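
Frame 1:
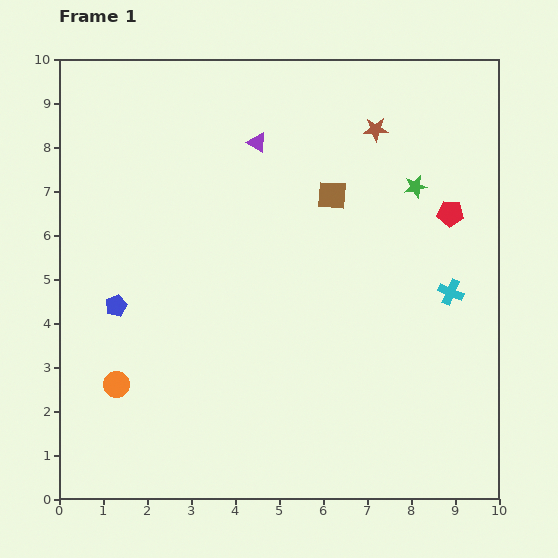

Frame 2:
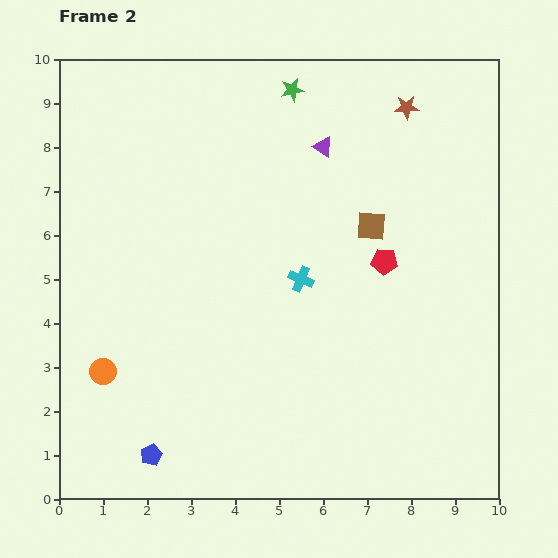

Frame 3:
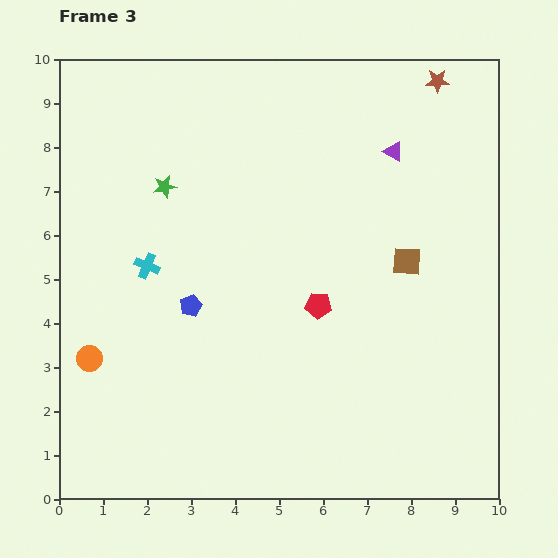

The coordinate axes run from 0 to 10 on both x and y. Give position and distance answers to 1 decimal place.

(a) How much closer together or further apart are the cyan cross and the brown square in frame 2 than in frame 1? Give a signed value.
-1.5

Distance in frame 1: 3.5. Distance in frame 2: 2.0.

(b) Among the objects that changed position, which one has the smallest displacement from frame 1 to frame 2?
the orange circle

(moved 0.4)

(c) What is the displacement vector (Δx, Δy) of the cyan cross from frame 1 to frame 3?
(-6.9, 0.6)

The cyan cross was at (8.9, 4.7) in frame 1 and (2.0, 5.3) in frame 3.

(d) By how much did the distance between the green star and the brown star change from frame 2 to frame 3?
+4.0

Distance in frame 2: 2.6. Distance in frame 3: 6.6.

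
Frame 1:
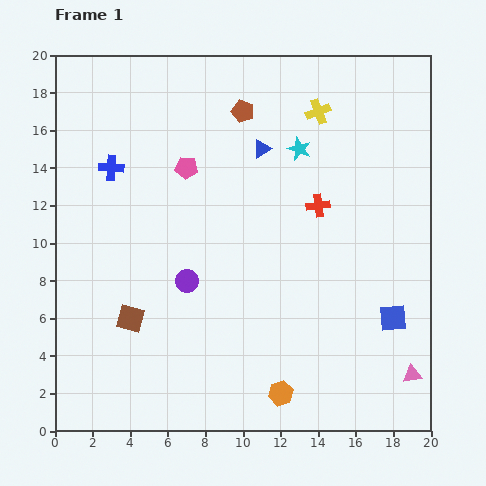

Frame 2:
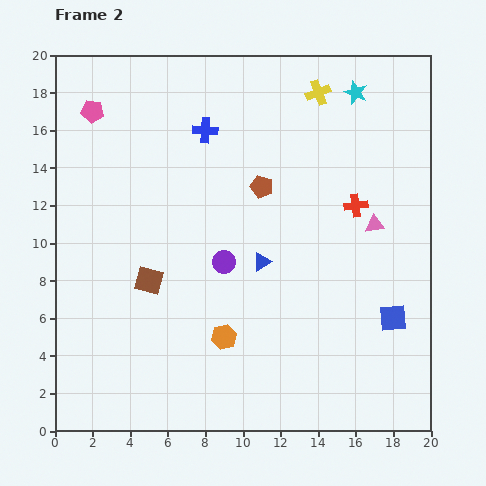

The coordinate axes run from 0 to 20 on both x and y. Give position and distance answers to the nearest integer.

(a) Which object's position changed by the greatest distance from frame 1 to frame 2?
the pink triangle

(moved 8; next 6)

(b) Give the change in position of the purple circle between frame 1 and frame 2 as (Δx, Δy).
(2, 1)

The purple circle was at (7, 8) in frame 1 and (9, 9) in frame 2.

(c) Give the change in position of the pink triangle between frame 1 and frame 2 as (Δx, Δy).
(-2, 8)

The pink triangle was at (19, 3) in frame 1 and (17, 11) in frame 2.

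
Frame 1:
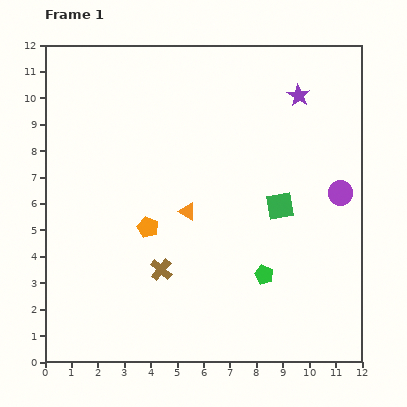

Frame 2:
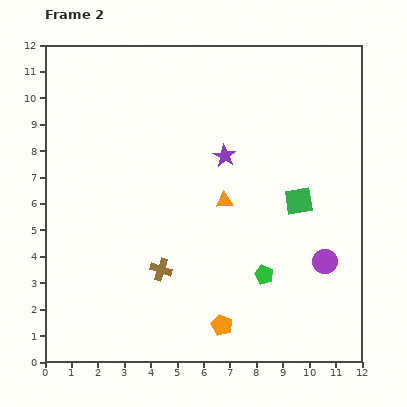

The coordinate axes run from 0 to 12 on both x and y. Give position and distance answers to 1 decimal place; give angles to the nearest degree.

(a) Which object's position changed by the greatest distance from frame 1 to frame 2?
the orange pentagon

(moved 4.6; next 3.6)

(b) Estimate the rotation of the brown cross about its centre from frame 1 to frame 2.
21° counter-clockwise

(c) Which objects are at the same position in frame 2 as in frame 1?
the green pentagon, the brown cross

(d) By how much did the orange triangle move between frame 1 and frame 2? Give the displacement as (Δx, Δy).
(1.4, 0.4)

The orange triangle was at (5.4, 5.7) in frame 1 and (6.8, 6.1) in frame 2.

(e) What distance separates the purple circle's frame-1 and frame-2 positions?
2.7

The purple circle moved from (11.2, 6.4) to (10.6, 3.8), a distance of √(0.6² + 2.6²) ≈ 2.7.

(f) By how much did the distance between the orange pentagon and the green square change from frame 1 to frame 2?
+0.4

Distance in frame 1: 5.1. Distance in frame 2: 5.5.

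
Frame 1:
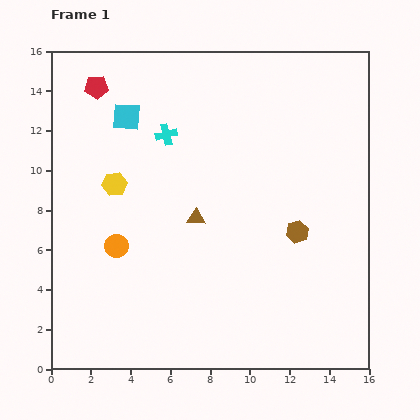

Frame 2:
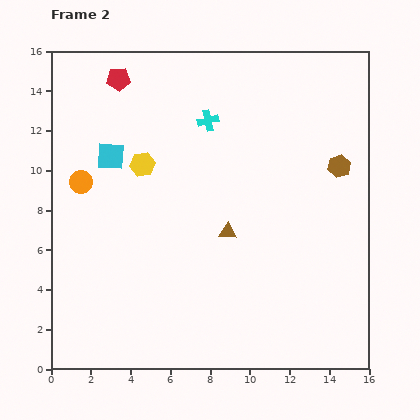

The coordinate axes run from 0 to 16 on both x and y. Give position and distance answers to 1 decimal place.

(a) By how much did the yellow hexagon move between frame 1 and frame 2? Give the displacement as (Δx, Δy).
(1.4, 1.0)

The yellow hexagon was at (3.2, 9.3) in frame 1 and (4.6, 10.3) in frame 2.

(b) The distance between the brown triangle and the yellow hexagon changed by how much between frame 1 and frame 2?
+1.1

Distance in frame 1: 4.4. Distance in frame 2: 5.5.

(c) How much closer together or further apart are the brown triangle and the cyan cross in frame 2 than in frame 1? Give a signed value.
+1.2

Distance in frame 1: 4.5. Distance in frame 2: 5.7.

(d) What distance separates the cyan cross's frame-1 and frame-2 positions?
2.2

The cyan cross moved from (5.8, 11.8) to (7.9, 12.5), a distance of √(2.1² + 0.7²) ≈ 2.2.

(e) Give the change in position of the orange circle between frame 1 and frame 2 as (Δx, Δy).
(-1.8, 3.2)

The orange circle was at (3.3, 6.2) in frame 1 and (1.5, 9.4) in frame 2.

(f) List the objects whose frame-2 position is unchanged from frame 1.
none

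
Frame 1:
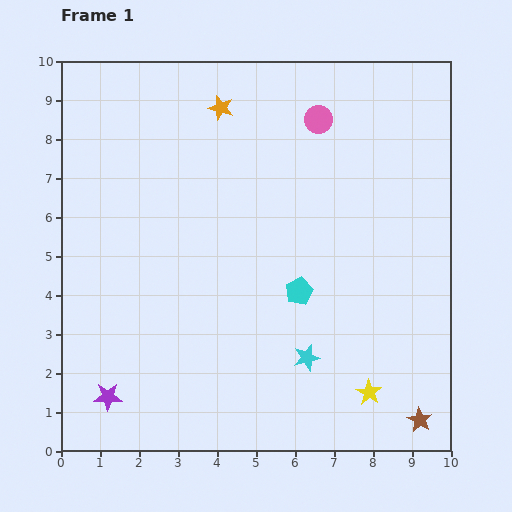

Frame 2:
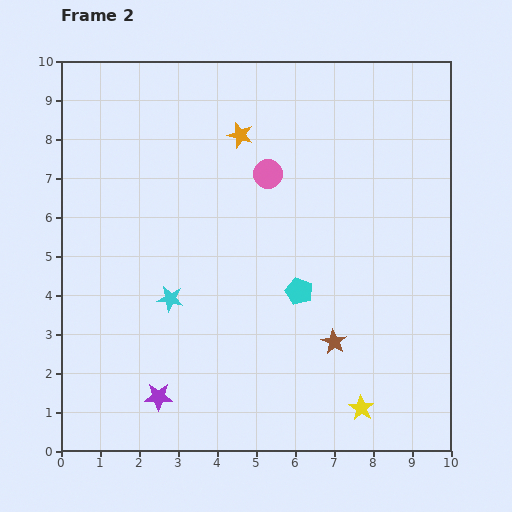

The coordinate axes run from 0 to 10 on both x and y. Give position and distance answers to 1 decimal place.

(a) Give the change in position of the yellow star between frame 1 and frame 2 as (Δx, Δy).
(-0.2, -0.4)

The yellow star was at (7.9, 1.5) in frame 1 and (7.7, 1.1) in frame 2.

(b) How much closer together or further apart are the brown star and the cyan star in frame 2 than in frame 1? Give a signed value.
+1.0

Distance in frame 1: 3.3. Distance in frame 2: 4.3.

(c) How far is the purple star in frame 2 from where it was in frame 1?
1.3

The purple star moved from (1.2, 1.4) to (2.5, 1.4), a distance of √(1.3² + 0.0²) ≈ 1.3.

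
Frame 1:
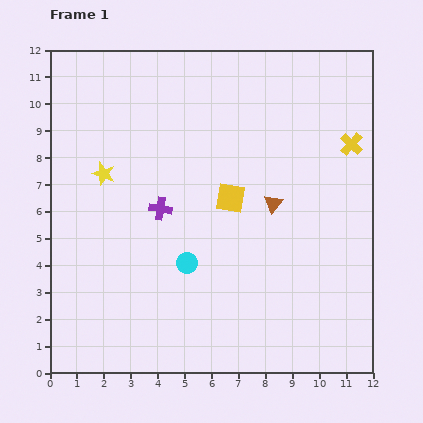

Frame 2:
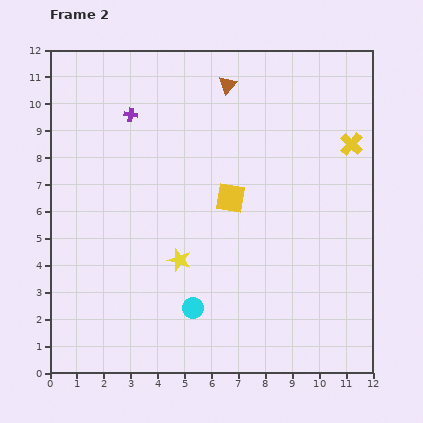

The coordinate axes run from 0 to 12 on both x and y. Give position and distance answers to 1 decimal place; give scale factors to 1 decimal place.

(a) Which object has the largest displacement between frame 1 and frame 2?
the brown triangle

(moved 4.7; next 4.3)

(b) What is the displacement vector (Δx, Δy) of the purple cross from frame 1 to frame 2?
(-1.1, 3.5)

The purple cross was at (4.1, 6.1) in frame 1 and (3.0, 9.6) in frame 2.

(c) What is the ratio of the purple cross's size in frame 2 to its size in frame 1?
0.6×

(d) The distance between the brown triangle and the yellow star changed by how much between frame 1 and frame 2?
+0.3

Distance in frame 1: 6.4. Distance in frame 2: 6.7.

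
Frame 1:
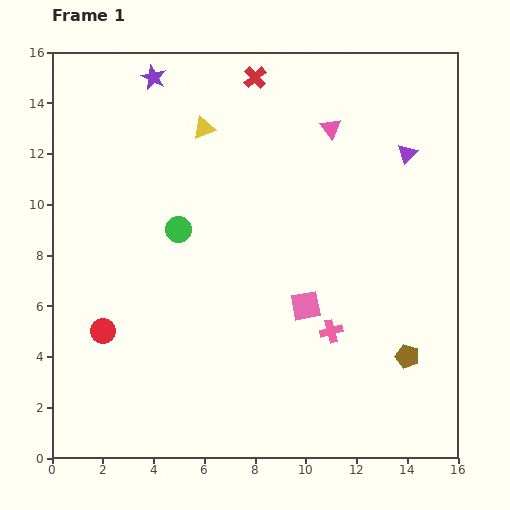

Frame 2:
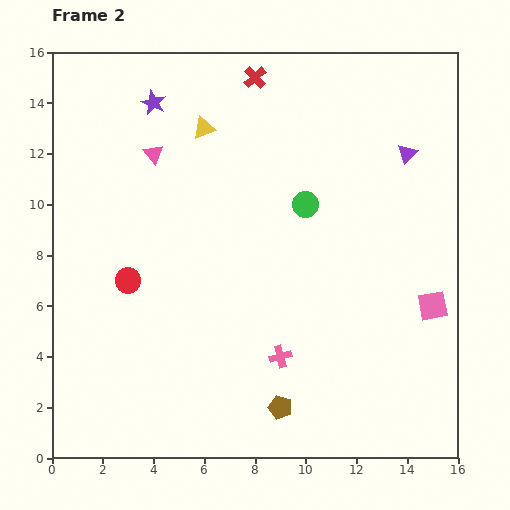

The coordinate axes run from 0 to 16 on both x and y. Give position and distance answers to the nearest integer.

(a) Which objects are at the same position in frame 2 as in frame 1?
the red cross, the yellow triangle, the purple triangle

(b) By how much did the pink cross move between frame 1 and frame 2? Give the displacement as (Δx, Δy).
(-2, -1)

The pink cross was at (11, 5) in frame 1 and (9, 4) in frame 2.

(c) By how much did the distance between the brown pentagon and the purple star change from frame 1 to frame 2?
-2

Distance in frame 1: 15. Distance in frame 2: 13.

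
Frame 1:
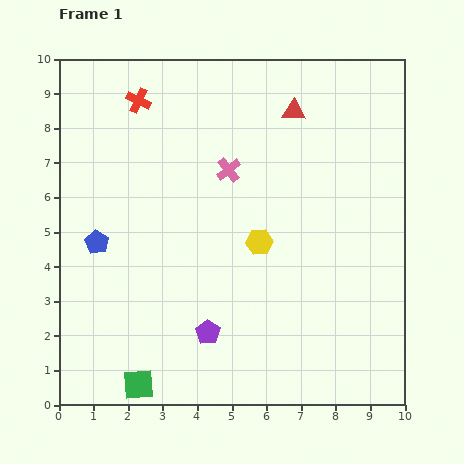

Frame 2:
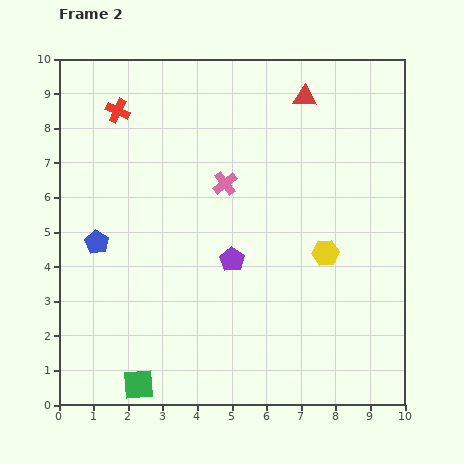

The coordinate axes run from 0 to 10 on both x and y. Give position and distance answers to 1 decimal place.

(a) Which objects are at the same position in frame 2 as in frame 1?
the green square, the blue pentagon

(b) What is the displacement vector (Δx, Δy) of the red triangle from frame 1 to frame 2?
(0.3, 0.4)

The red triangle was at (6.8, 8.5) in frame 1 and (7.1, 8.9) in frame 2.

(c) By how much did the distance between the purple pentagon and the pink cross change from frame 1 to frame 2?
-2.5

Distance in frame 1: 4.7. Distance in frame 2: 2.2.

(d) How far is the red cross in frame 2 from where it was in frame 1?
0.7

The red cross moved from (2.3, 8.8) to (1.7, 8.5), a distance of √(0.6² + 0.3²) ≈ 0.7.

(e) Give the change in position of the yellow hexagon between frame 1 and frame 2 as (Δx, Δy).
(1.9, -0.3)

The yellow hexagon was at (5.8, 4.7) in frame 1 and (7.7, 4.4) in frame 2.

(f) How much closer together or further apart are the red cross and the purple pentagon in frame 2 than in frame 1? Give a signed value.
-1.6

Distance in frame 1: 7.0. Distance in frame 2: 5.4.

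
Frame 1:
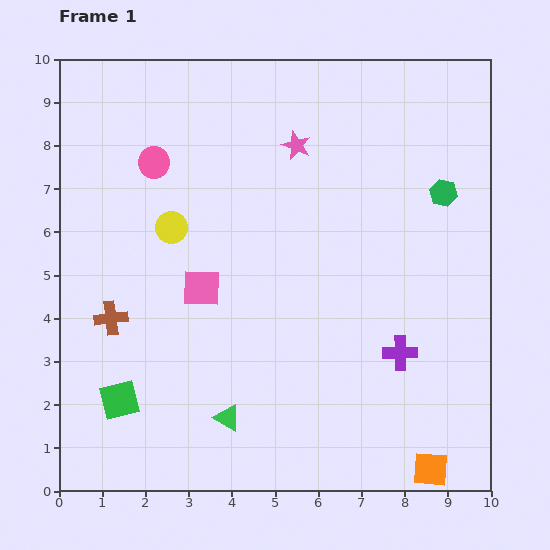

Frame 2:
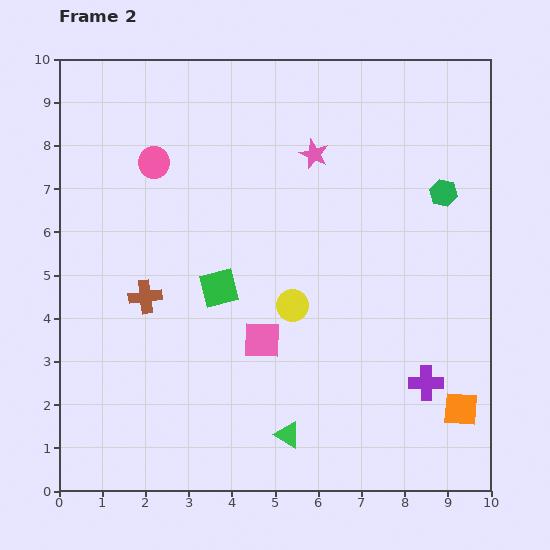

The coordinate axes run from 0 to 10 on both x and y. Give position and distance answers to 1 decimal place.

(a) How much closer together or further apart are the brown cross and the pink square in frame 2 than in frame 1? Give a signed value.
+0.7

Distance in frame 1: 2.2. Distance in frame 2: 2.9.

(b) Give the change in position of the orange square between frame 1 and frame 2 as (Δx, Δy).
(0.7, 1.4)

The orange square was at (8.6, 0.5) in frame 1 and (9.3, 1.9) in frame 2.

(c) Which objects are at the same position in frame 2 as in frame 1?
the pink circle, the green hexagon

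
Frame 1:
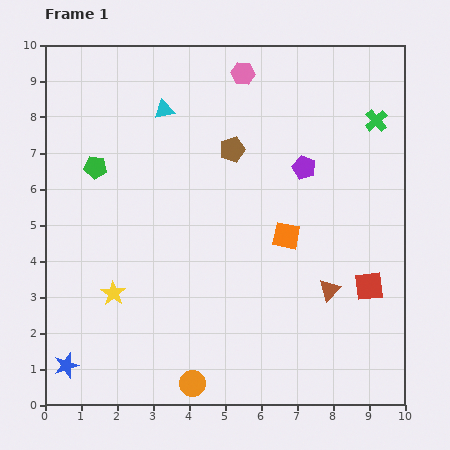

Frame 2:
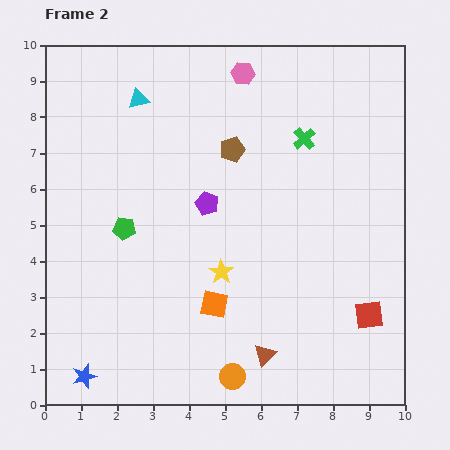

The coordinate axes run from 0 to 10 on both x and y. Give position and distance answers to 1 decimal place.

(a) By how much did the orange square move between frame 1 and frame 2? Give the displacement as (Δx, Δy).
(-2.0, -1.9)

The orange square was at (6.7, 4.7) in frame 1 and (4.7, 2.8) in frame 2.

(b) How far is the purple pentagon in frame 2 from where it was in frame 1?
2.9

The purple pentagon moved from (7.2, 6.6) to (4.5, 5.6), a distance of √(2.7² + 1.0²) ≈ 2.9.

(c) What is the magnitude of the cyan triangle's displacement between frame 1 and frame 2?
0.8

The cyan triangle moved from (3.3, 8.2) to (2.6, 8.5), a distance of √(0.7² + 0.3²) ≈ 0.8.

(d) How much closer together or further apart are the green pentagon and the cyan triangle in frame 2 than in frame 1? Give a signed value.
+1.1

Distance in frame 1: 2.5. Distance in frame 2: 3.6.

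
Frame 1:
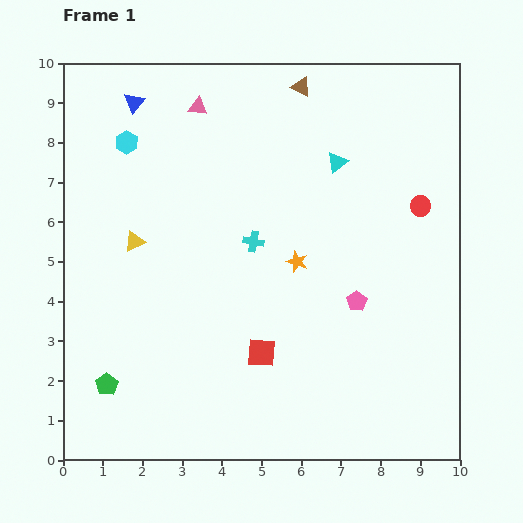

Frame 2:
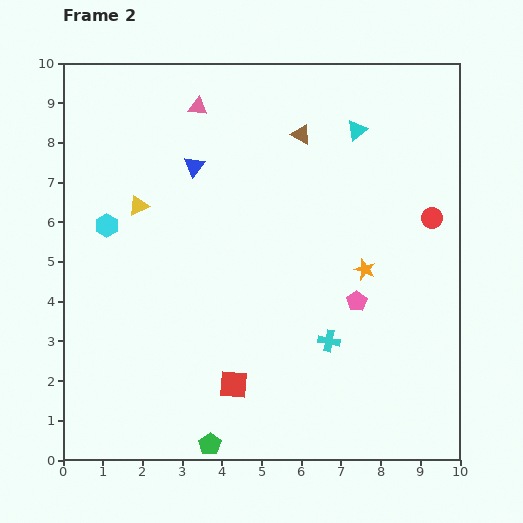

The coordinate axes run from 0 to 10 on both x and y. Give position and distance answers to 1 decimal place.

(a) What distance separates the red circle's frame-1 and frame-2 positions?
0.4

The red circle moved from (9.0, 6.4) to (9.3, 6.1), a distance of √(0.3² + 0.3²) ≈ 0.4.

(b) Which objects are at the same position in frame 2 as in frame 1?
the pink triangle, the pink pentagon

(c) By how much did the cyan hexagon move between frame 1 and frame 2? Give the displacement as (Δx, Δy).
(-0.5, -2.1)

The cyan hexagon was at (1.6, 8.0) in frame 1 and (1.1, 5.9) in frame 2.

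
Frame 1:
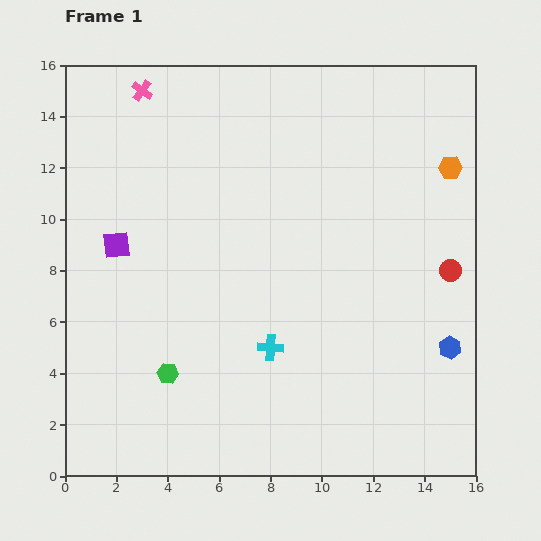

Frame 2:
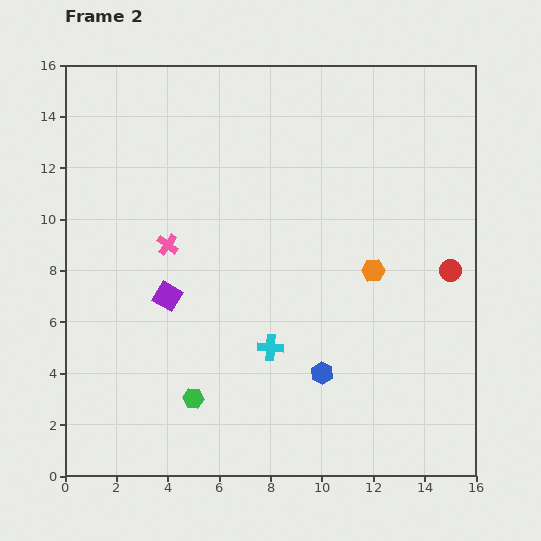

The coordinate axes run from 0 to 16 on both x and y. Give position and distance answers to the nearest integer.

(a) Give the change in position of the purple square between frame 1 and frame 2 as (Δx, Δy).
(2, -2)

The purple square was at (2, 9) in frame 1 and (4, 7) in frame 2.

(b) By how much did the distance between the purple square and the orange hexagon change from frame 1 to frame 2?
-5

Distance in frame 1: 13. Distance in frame 2: 8.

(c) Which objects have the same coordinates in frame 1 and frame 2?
the red circle, the cyan cross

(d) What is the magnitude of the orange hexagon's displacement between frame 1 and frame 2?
5

The orange hexagon moved from (15, 12) to (12, 8), a distance of √(3² + 4²) ≈ 5.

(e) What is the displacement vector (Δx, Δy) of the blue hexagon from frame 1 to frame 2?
(-5, -1)

The blue hexagon was at (15, 5) in frame 1 and (10, 4) in frame 2.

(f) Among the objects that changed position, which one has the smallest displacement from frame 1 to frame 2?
the green hexagon

(moved 1)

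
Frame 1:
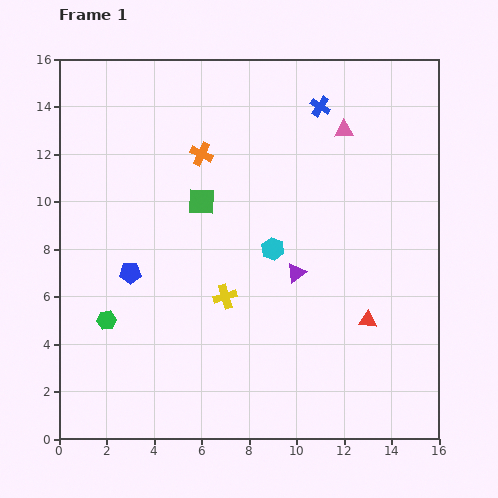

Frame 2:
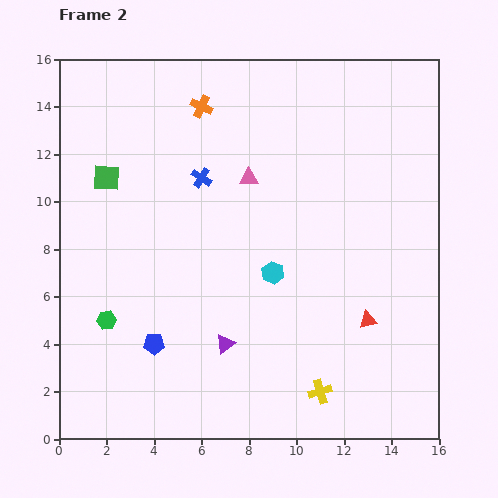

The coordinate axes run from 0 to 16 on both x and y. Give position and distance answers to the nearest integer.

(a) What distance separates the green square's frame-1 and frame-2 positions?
4

The green square moved from (6, 10) to (2, 11), a distance of √(4² + 1²) ≈ 4.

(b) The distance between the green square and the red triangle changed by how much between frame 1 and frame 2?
+4

Distance in frame 1: 9. Distance in frame 2: 13.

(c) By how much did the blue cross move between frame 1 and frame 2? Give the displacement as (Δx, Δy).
(-5, -3)

The blue cross was at (11, 14) in frame 1 and (6, 11) in frame 2.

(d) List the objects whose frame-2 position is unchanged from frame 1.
the red triangle, the green hexagon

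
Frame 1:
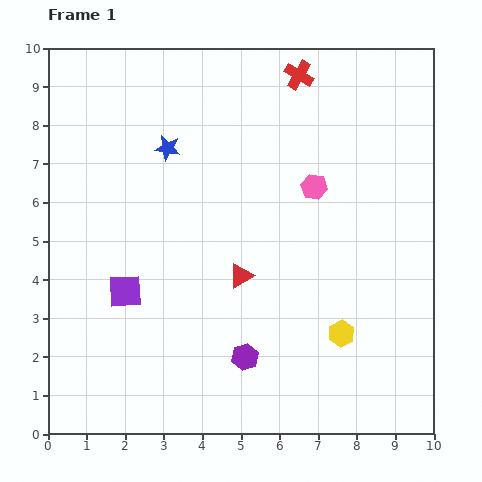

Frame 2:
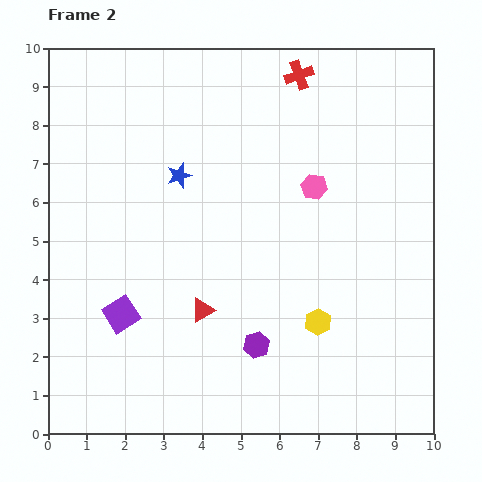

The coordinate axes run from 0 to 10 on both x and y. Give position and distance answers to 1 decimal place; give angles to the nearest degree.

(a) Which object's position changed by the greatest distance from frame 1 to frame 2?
the red triangle

(moved 1.3; next 0.8)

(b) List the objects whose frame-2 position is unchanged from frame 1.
the pink hexagon, the red cross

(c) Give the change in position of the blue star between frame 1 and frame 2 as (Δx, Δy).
(0.3, -0.7)

The blue star was at (3.1, 7.4) in frame 1 and (3.4, 6.7) in frame 2.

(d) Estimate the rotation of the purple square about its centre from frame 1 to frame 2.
30° counter-clockwise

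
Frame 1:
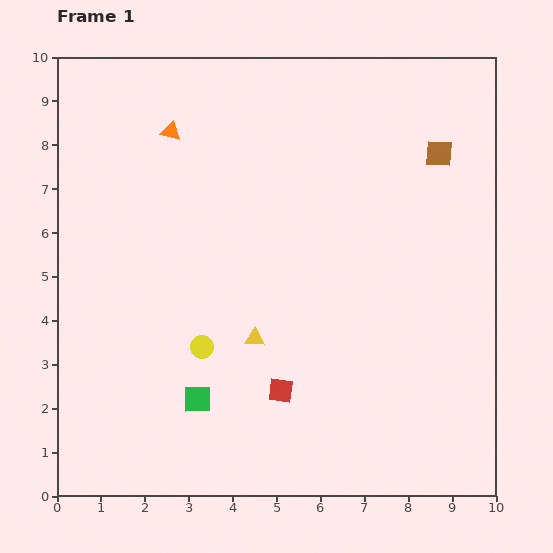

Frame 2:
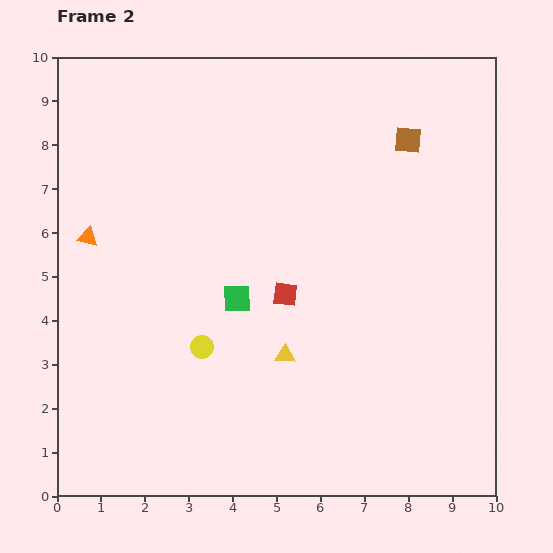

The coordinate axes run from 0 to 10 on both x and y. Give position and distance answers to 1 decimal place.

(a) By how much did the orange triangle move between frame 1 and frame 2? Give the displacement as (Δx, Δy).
(-1.9, -2.4)

The orange triangle was at (2.6, 8.3) in frame 1 and (0.7, 5.9) in frame 2.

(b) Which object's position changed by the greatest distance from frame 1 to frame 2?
the orange triangle

(moved 3.1; next 2.5)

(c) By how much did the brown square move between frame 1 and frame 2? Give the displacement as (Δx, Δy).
(-0.7, 0.3)

The brown square was at (8.7, 7.8) in frame 1 and (8.0, 8.1) in frame 2.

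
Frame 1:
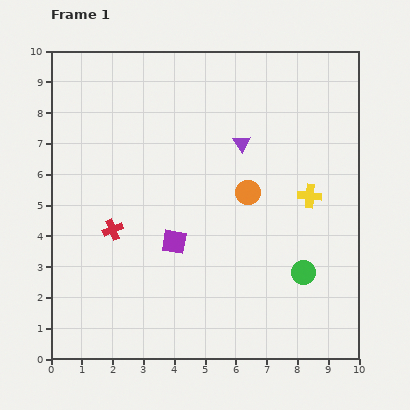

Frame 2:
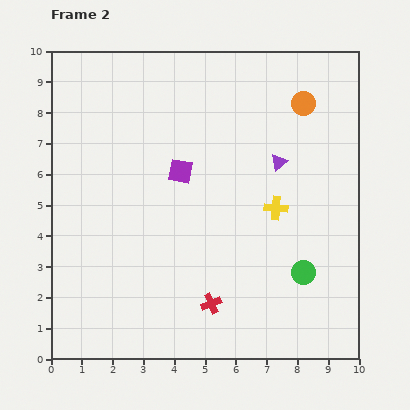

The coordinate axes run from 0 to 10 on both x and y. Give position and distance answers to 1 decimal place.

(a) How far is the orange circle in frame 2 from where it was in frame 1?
3.4

The orange circle moved from (6.4, 5.4) to (8.2, 8.3), a distance of √(1.8² + 2.9²) ≈ 3.4.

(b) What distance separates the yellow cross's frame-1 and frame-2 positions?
1.2

The yellow cross moved from (8.4, 5.3) to (7.3, 4.9), a distance of √(1.1² + 0.4²) ≈ 1.2.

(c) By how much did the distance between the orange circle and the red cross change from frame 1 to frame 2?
+2.6

Distance in frame 1: 4.6. Distance in frame 2: 7.2.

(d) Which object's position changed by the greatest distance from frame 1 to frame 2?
the red cross

(moved 4.0; next 3.4)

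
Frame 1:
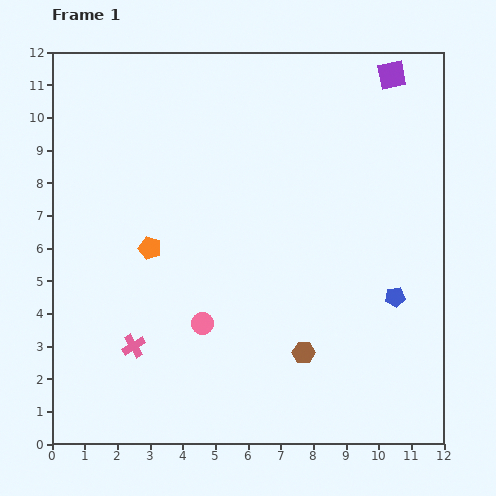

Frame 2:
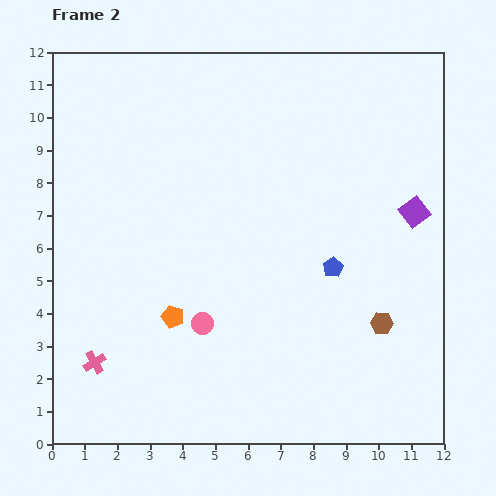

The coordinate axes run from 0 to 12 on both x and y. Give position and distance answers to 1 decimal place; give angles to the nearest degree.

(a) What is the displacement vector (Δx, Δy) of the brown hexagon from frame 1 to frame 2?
(2.4, 0.9)

The brown hexagon was at (7.7, 2.8) in frame 1 and (10.1, 3.7) in frame 2.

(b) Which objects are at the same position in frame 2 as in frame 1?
the pink circle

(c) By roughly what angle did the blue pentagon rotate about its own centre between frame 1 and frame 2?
25° counter-clockwise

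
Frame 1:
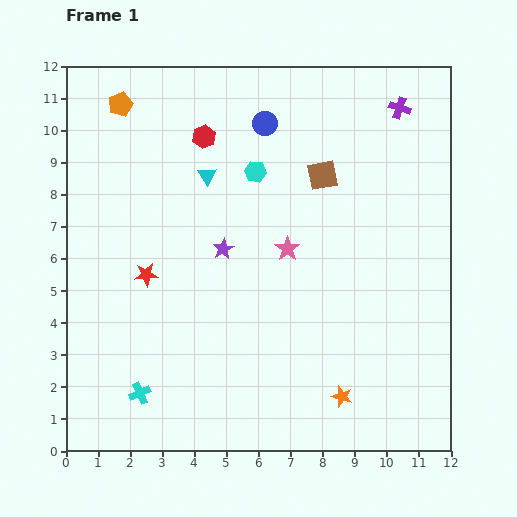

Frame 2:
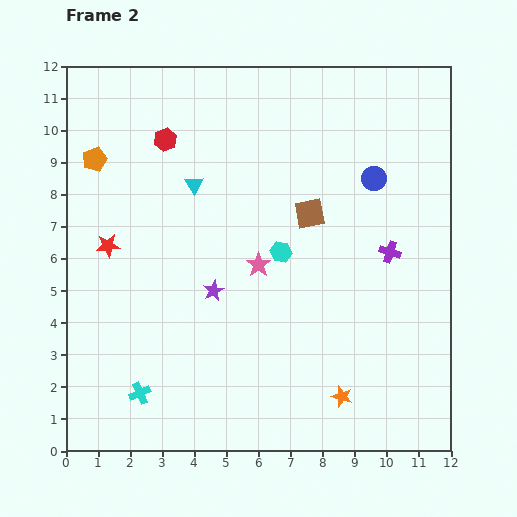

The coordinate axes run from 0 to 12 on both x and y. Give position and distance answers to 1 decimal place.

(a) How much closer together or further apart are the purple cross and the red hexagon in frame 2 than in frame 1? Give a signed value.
+1.6

Distance in frame 1: 6.2. Distance in frame 2: 7.8.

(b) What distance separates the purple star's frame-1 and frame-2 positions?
1.3

The purple star moved from (4.9, 6.3) to (4.6, 5.0), a distance of √(0.3² + 1.3²) ≈ 1.3.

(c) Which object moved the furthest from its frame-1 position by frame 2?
the purple cross

(moved 4.5; next 3.8)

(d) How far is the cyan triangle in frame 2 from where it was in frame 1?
0.5

The cyan triangle moved from (4.4, 8.6) to (4.0, 8.3), a distance of √(0.4² + 0.3²) ≈ 0.5.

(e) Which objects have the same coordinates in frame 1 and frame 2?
the orange star, the cyan cross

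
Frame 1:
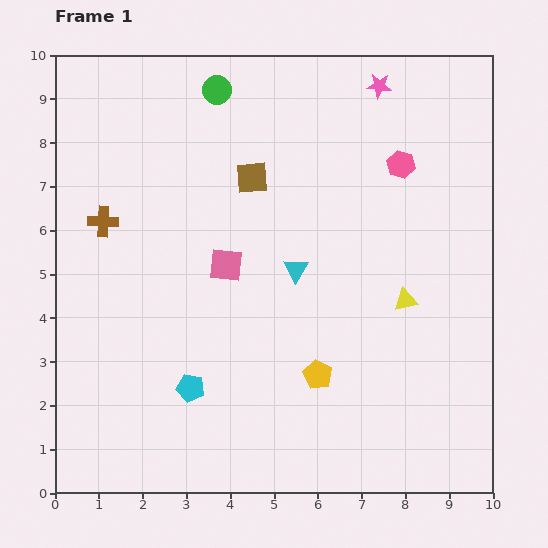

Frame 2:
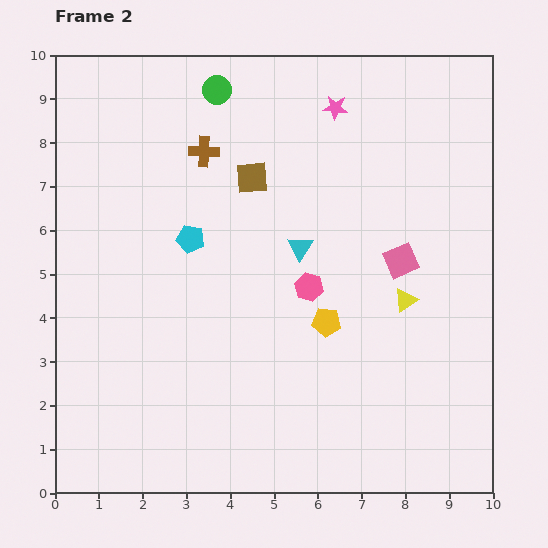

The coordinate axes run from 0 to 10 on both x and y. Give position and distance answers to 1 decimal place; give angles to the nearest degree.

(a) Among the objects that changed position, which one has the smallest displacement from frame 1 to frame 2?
the cyan triangle

(moved 0.5)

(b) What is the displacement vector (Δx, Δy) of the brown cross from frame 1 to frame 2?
(2.3, 1.6)

The brown cross was at (1.1, 6.2) in frame 1 and (3.4, 7.8) in frame 2.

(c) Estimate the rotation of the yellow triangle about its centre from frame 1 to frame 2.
22° counter-clockwise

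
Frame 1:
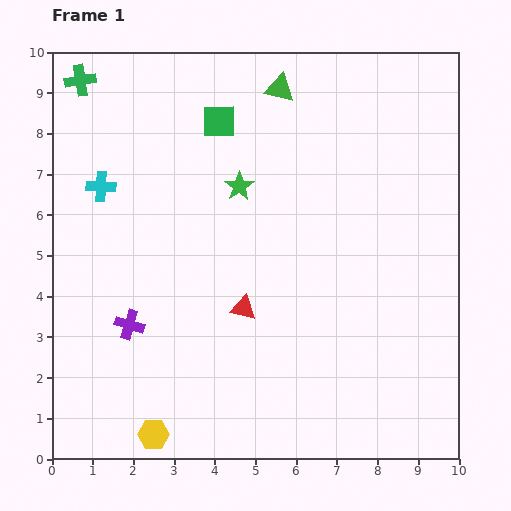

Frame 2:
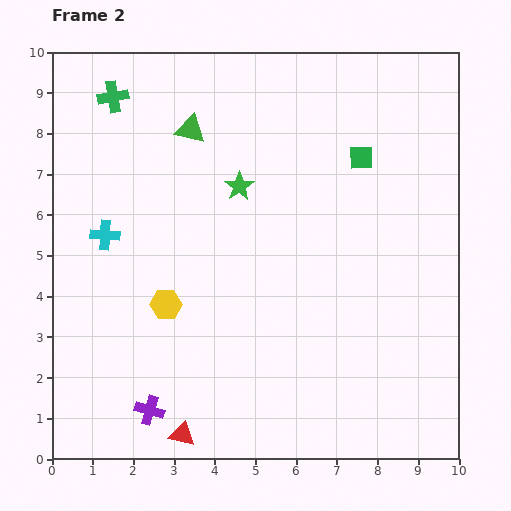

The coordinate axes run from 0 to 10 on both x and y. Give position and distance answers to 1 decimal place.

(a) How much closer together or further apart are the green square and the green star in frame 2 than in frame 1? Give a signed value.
+1.4

Distance in frame 1: 1.7. Distance in frame 2: 3.1.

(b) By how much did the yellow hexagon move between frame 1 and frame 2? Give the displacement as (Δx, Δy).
(0.3, 3.2)

The yellow hexagon was at (2.5, 0.6) in frame 1 and (2.8, 3.8) in frame 2.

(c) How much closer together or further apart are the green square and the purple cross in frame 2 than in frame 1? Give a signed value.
+2.6

Distance in frame 1: 5.5. Distance in frame 2: 8.1.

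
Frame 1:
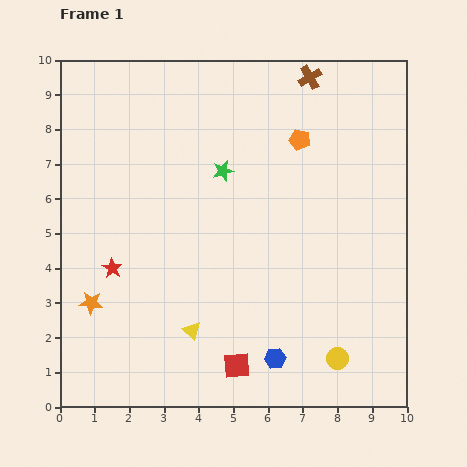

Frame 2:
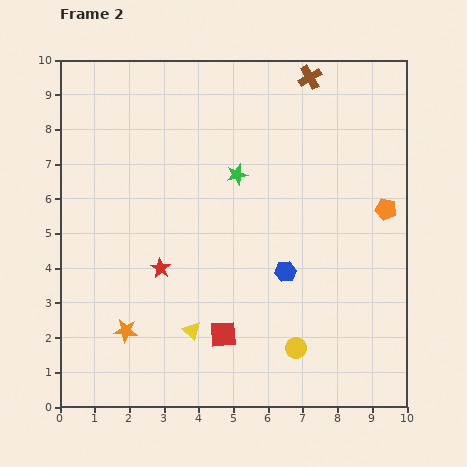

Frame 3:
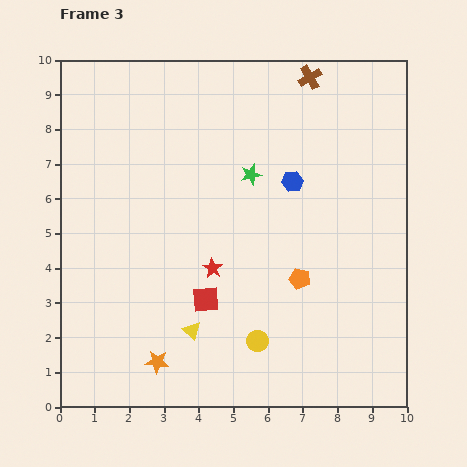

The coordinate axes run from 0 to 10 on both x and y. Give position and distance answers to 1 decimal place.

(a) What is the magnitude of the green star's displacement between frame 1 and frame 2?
0.4

The green star moved from (4.7, 6.8) to (5.1, 6.7), a distance of √(0.4² + 0.1²) ≈ 0.4.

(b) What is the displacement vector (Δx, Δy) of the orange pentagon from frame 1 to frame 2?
(2.5, -2.0)

The orange pentagon was at (6.9, 7.7) in frame 1 and (9.4, 5.7) in frame 2.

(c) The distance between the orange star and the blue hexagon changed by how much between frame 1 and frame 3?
+1.0

Distance in frame 1: 5.5. Distance in frame 3: 6.5.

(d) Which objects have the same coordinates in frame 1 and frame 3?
the brown cross, the yellow triangle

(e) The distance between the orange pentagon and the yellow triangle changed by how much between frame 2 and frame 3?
-3.2

Distance in frame 2: 6.6. Distance in frame 3: 3.4.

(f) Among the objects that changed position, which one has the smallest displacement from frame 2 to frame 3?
the green star

(moved 0.4)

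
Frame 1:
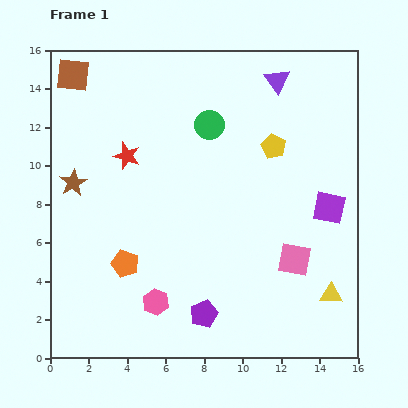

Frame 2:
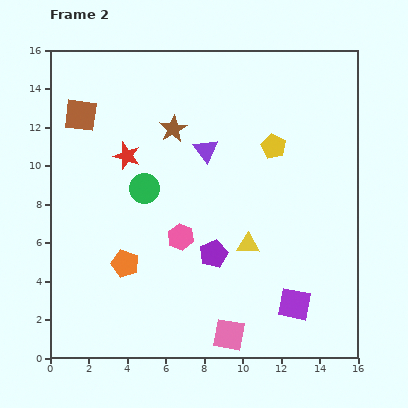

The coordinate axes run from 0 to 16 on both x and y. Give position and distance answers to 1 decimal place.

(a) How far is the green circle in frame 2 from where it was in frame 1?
4.7

The green circle moved from (8.3, 12.1) to (4.9, 8.8), a distance of √(3.4² + 3.3²) ≈ 4.7.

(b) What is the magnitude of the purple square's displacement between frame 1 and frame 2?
5.3

The purple square moved from (14.5, 7.8) to (12.7, 2.8), a distance of √(1.8² + 5.0²) ≈ 5.3.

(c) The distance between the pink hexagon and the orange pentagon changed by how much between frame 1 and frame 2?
+0.6

Distance in frame 1: 2.6. Distance in frame 2: 3.2.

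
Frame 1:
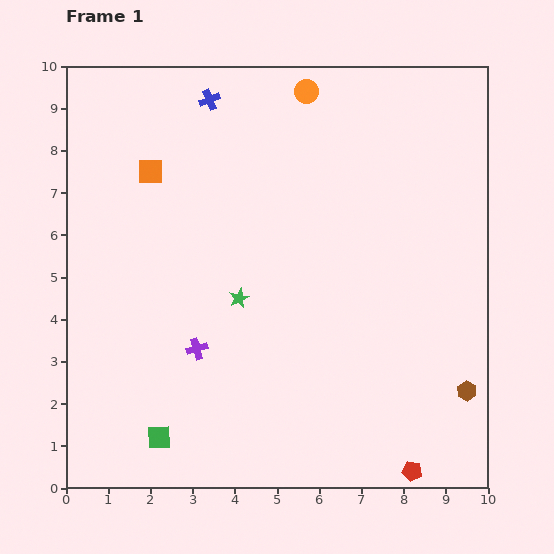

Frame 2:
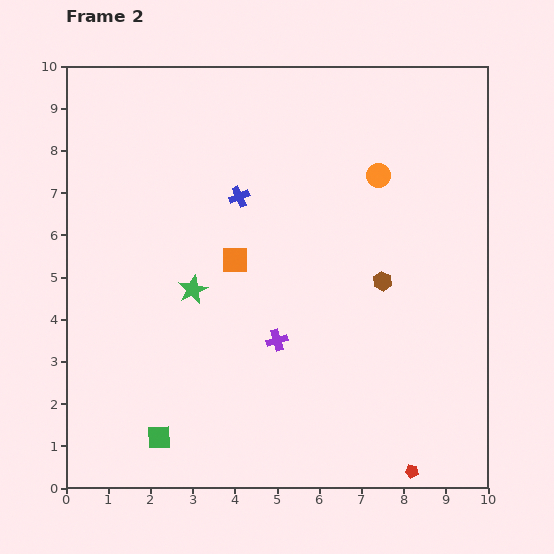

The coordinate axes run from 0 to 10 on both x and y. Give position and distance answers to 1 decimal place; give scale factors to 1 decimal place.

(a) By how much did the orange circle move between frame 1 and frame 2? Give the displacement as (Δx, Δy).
(1.7, -2.0)

The orange circle was at (5.7, 9.4) in frame 1 and (7.4, 7.4) in frame 2.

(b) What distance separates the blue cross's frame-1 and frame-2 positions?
2.4

The blue cross moved from (3.4, 9.2) to (4.1, 6.9), a distance of √(0.7² + 2.3²) ≈ 2.4.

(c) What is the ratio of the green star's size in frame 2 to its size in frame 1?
1.4×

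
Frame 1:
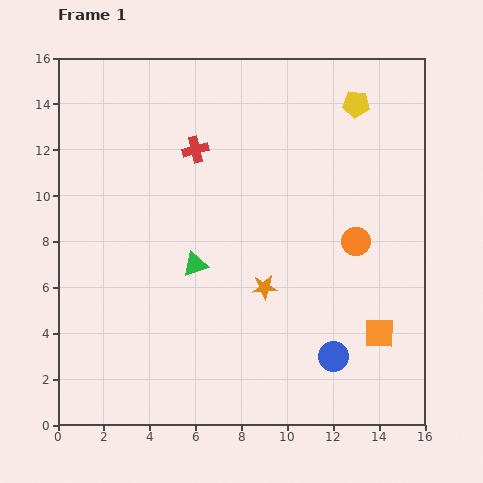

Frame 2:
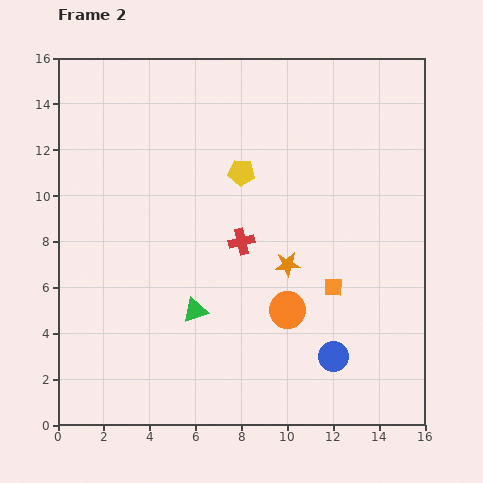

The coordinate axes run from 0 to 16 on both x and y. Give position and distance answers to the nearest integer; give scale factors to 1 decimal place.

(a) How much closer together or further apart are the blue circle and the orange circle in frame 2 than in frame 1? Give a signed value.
-2

Distance in frame 1: 5. Distance in frame 2: 3.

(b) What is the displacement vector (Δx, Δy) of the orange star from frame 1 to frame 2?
(1, 1)

The orange star was at (9, 6) in frame 1 and (10, 7) in frame 2.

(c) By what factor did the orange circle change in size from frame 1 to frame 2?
1.3×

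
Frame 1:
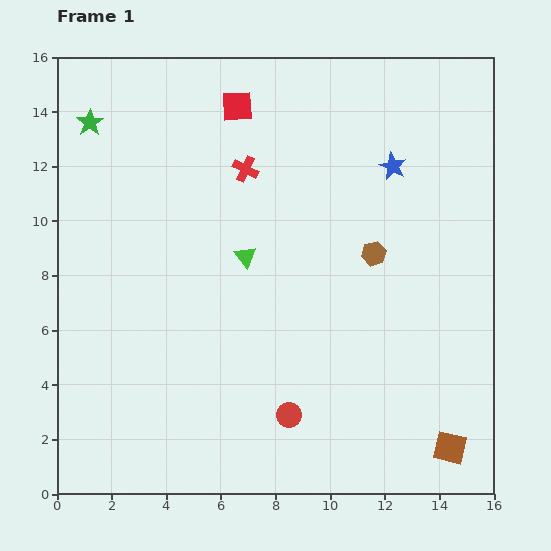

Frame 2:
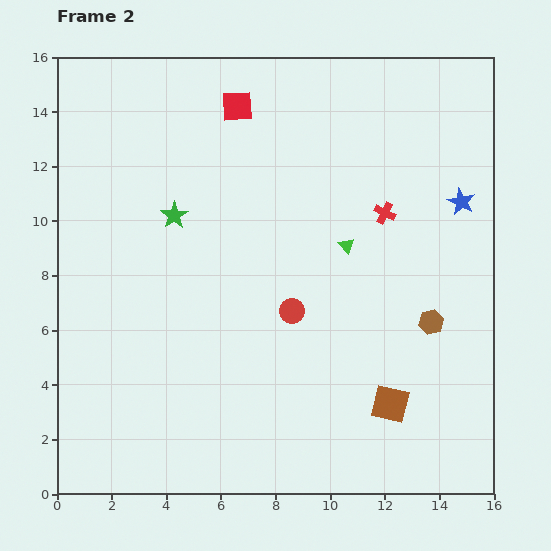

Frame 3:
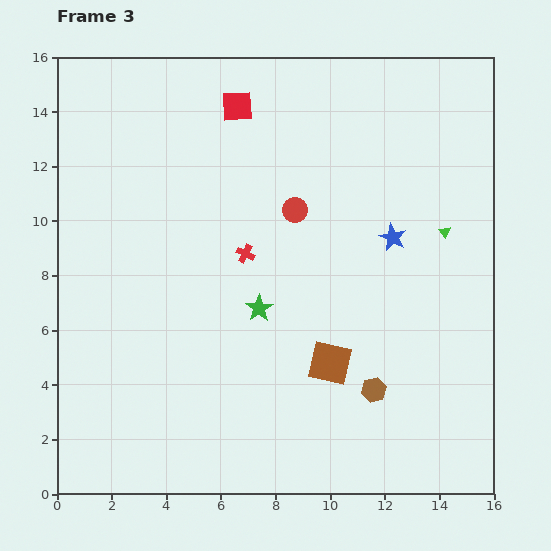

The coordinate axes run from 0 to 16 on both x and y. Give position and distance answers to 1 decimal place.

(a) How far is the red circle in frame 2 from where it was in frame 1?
3.8

The red circle moved from (8.5, 2.9) to (8.6, 6.7), a distance of √(0.1² + 3.8²) ≈ 3.8.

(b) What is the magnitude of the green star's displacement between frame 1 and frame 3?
9.2

The green star moved from (1.2, 13.6) to (7.4, 6.8), a distance of √(6.2² + 6.8²) ≈ 9.2.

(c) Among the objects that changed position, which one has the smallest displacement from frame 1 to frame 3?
the blue star

(moved 2.6)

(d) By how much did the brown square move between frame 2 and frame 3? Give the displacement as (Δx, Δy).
(-2.2, 1.5)

The brown square was at (12.2, 3.3) in frame 2 and (10.0, 4.8) in frame 3.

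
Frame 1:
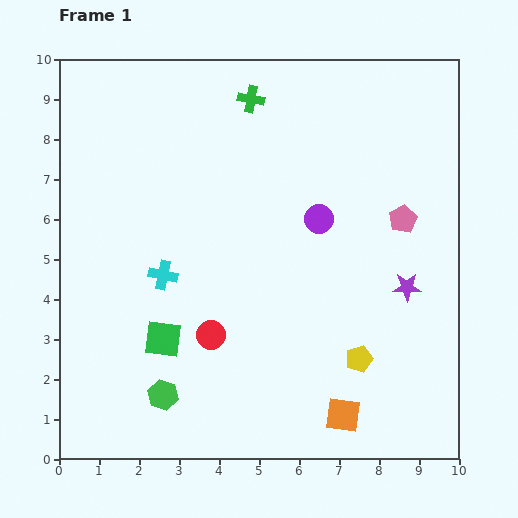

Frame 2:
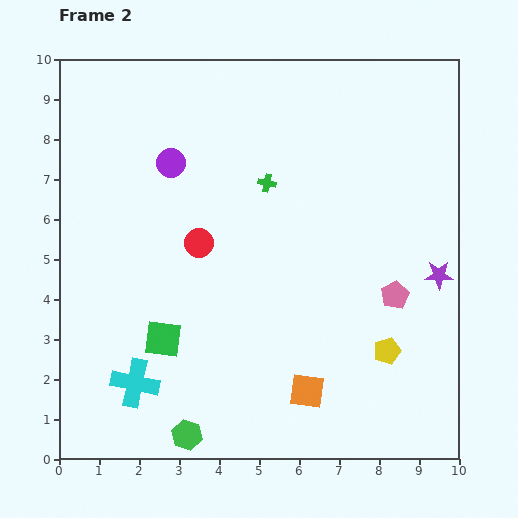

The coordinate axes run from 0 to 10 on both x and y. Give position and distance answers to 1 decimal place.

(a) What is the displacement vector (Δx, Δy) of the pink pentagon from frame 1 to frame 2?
(-0.2, -1.9)

The pink pentagon was at (8.6, 6.0) in frame 1 and (8.4, 4.1) in frame 2.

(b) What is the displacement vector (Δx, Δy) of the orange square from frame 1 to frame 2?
(-0.9, 0.6)

The orange square was at (7.1, 1.1) in frame 1 and (6.2, 1.7) in frame 2.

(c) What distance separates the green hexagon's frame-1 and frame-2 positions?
1.2

The green hexagon moved from (2.6, 1.6) to (3.2, 0.6), a distance of √(0.6² + 1.0²) ≈ 1.2.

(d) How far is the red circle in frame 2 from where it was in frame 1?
2.3

The red circle moved from (3.8, 3.1) to (3.5, 5.4), a distance of √(0.3² + 2.3²) ≈ 2.3.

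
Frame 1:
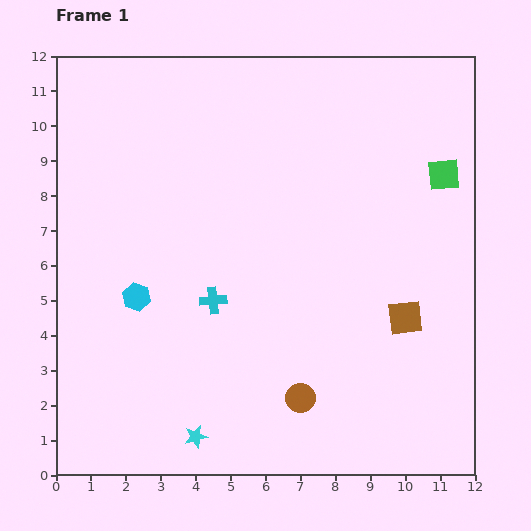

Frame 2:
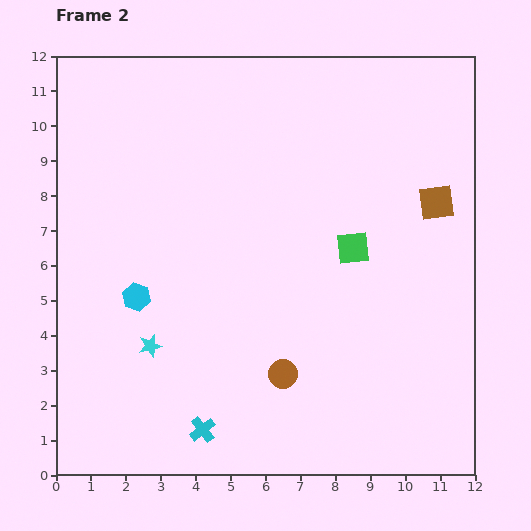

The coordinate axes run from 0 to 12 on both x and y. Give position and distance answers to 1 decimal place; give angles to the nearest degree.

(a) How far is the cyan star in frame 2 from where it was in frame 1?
2.9

The cyan star moved from (4.0, 1.1) to (2.7, 3.7), a distance of √(1.3² + 2.6²) ≈ 2.9.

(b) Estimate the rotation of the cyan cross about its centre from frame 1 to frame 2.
32° counter-clockwise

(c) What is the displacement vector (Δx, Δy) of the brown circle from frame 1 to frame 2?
(-0.5, 0.7)

The brown circle was at (7.0, 2.2) in frame 1 and (6.5, 2.9) in frame 2.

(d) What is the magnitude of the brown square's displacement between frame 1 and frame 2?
3.4

The brown square moved from (10.0, 4.5) to (10.9, 7.8), a distance of √(0.9² + 3.3²) ≈ 3.4.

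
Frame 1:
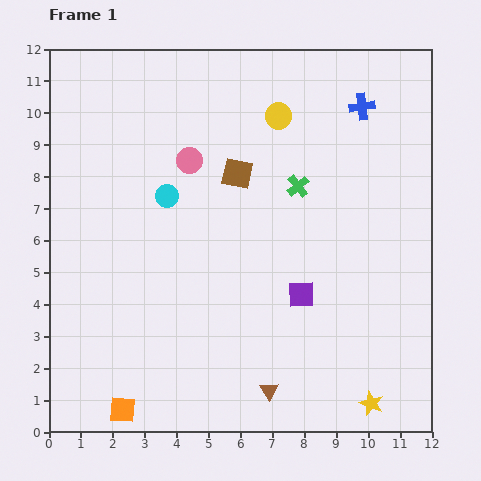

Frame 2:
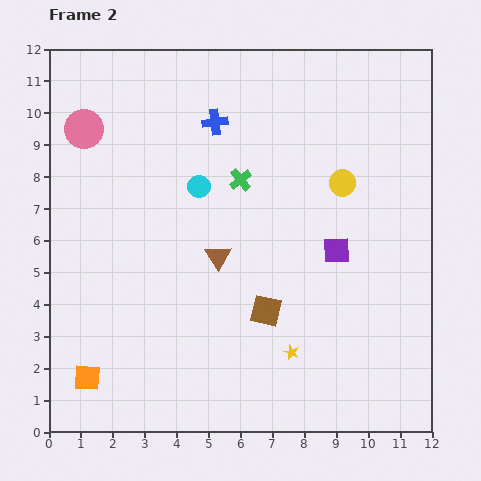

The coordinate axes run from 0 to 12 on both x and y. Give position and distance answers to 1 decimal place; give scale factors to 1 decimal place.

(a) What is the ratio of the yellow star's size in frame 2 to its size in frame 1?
0.6×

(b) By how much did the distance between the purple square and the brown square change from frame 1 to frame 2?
-1.4

Distance in frame 1: 4.3. Distance in frame 2: 2.9.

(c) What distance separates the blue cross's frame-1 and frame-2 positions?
4.6

The blue cross moved from (9.8, 10.2) to (5.2, 9.7), a distance of √(4.6² + 0.5²) ≈ 4.6.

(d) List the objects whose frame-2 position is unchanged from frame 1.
none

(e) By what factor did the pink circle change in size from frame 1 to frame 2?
1.5×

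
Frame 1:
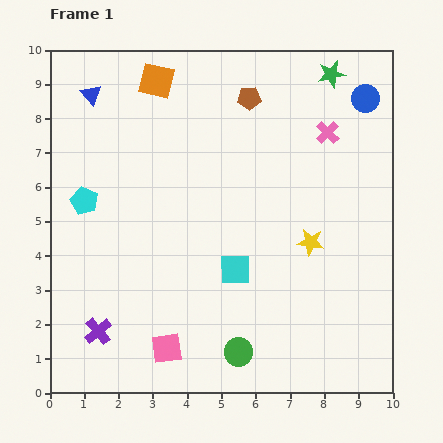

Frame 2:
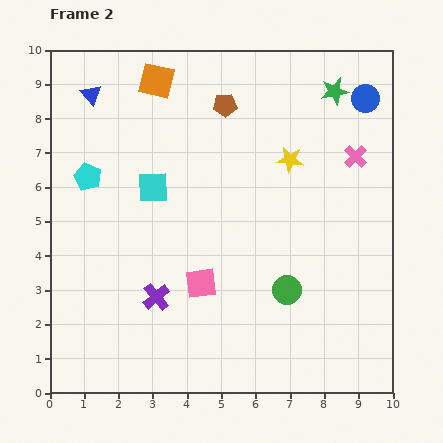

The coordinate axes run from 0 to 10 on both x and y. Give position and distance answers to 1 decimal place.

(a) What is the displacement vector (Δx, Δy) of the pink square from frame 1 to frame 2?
(1.0, 1.9)

The pink square was at (3.4, 1.3) in frame 1 and (4.4, 3.2) in frame 2.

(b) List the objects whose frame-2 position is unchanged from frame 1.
the orange square, the blue circle, the blue triangle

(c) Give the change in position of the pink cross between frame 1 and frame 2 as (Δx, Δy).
(0.8, -0.7)

The pink cross was at (8.1, 7.6) in frame 1 and (8.9, 6.9) in frame 2.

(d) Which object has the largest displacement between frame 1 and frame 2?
the cyan square

(moved 3.4; next 2.5)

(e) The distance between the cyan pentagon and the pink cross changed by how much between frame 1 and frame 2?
+0.4

Distance in frame 1: 7.4. Distance in frame 2: 7.8.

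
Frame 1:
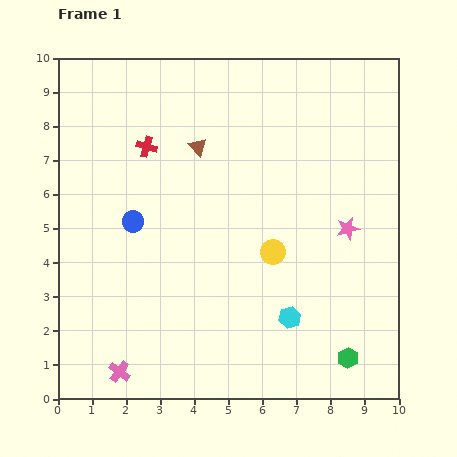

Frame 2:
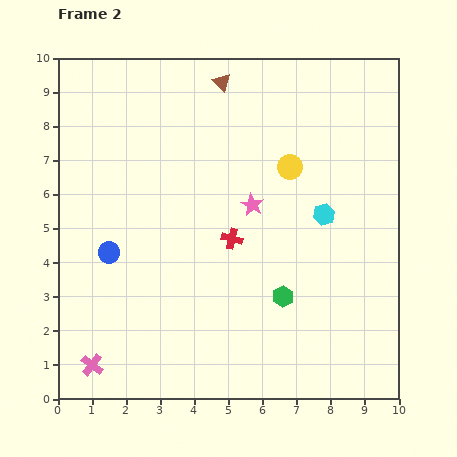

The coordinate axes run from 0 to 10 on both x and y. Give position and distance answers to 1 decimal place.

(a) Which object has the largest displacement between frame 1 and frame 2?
the red cross

(moved 3.7; next 3.2)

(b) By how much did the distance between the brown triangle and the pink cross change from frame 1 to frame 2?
+2.1

Distance in frame 1: 7.0. Distance in frame 2: 9.1.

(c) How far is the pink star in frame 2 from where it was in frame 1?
2.9

The pink star moved from (8.5, 5.0) to (5.7, 5.7), a distance of √(2.8² + 0.7²) ≈ 2.9.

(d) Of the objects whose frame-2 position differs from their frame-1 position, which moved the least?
the pink cross

(moved 0.8)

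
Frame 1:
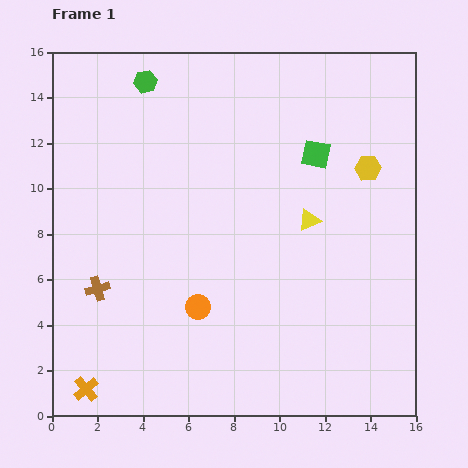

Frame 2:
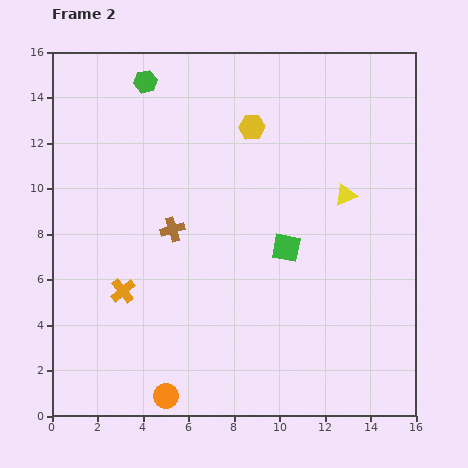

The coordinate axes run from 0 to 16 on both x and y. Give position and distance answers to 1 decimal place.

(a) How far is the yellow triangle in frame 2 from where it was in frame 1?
1.9

The yellow triangle moved from (11.3, 8.6) to (12.9, 9.7), a distance of √(1.6² + 1.1²) ≈ 1.9.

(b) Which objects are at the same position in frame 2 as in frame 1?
the green hexagon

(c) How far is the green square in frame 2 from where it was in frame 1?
4.3

The green square moved from (11.6, 11.5) to (10.3, 7.4), a distance of √(1.3² + 4.1²) ≈ 4.3.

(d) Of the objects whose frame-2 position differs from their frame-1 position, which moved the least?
the yellow triangle

(moved 1.9)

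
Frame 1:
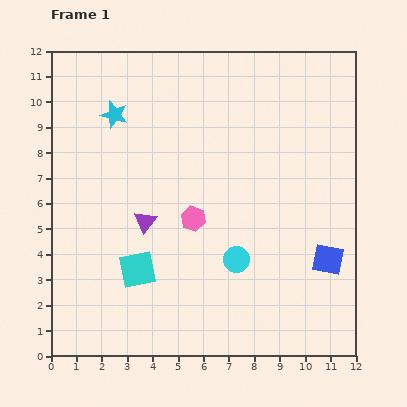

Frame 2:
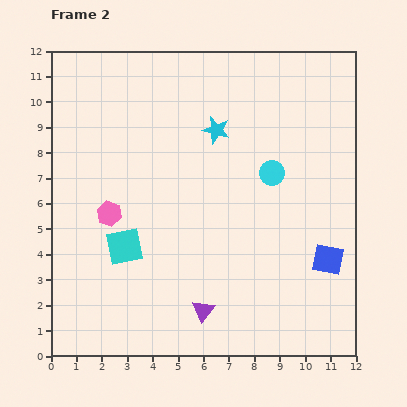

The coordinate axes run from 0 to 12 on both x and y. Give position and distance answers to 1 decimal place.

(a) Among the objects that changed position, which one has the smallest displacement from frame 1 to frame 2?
the cyan square

(moved 1.0)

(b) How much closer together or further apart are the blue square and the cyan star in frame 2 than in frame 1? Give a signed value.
-3.5

Distance in frame 1: 10.2. Distance in frame 2: 6.7.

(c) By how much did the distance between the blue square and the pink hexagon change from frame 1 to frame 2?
+3.3

Distance in frame 1: 5.5. Distance in frame 2: 8.8.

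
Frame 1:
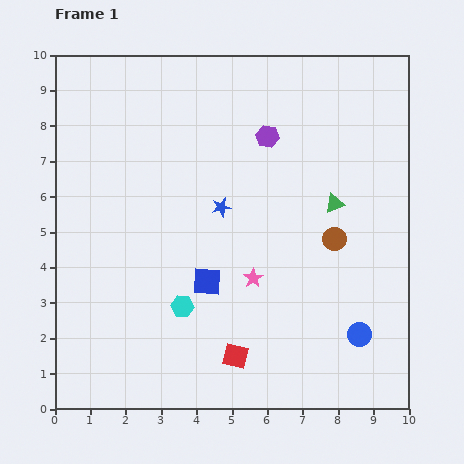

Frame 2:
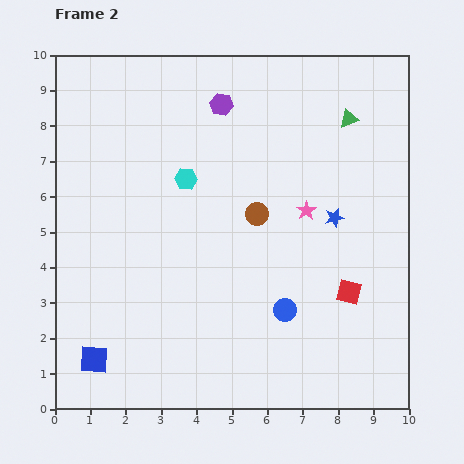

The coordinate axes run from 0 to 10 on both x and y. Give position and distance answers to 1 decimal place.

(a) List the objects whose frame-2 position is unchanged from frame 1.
none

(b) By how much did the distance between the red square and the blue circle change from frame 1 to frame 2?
-1.7

Distance in frame 1: 3.6. Distance in frame 2: 1.9.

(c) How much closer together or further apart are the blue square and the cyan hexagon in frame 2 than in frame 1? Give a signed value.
+4.7

Distance in frame 1: 1.0. Distance in frame 2: 5.7.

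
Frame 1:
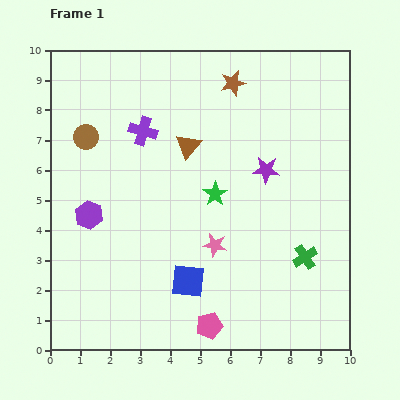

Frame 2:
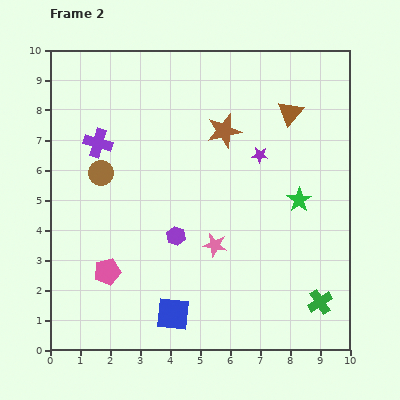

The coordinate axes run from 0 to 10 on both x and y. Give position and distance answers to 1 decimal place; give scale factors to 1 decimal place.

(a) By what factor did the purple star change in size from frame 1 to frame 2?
0.6×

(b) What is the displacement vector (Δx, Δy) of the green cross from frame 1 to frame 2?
(0.5, -1.5)

The green cross was at (8.5, 3.1) in frame 1 and (9.0, 1.6) in frame 2.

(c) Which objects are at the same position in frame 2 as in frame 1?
the pink star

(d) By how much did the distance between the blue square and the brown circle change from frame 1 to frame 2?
-0.6

Distance in frame 1: 5.9. Distance in frame 2: 5.3.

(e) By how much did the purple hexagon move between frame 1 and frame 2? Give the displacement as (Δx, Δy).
(2.9, -0.7)

The purple hexagon was at (1.3, 4.5) in frame 1 and (4.2, 3.8) in frame 2.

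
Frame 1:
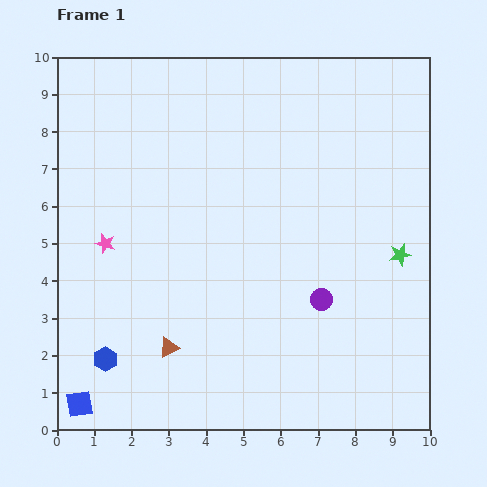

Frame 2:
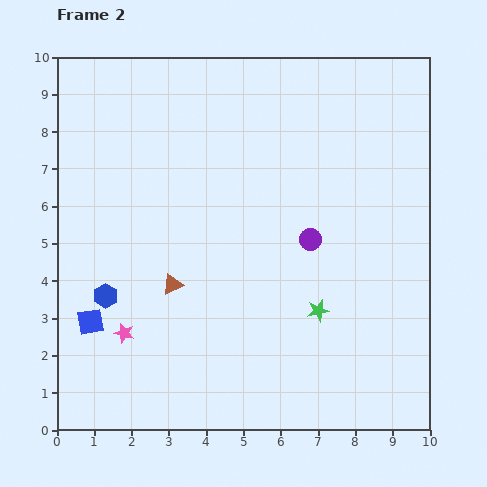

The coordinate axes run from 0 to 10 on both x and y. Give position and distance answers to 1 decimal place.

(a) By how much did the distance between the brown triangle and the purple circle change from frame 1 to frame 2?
-0.4

Distance in frame 1: 4.3. Distance in frame 2: 3.9.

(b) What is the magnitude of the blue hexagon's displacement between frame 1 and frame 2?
1.7

The blue hexagon moved from (1.3, 1.9) to (1.3, 3.6), a distance of √(0.0² + 1.7²) ≈ 1.7.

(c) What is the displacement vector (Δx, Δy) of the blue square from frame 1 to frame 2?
(0.3, 2.2)

The blue square was at (0.6, 0.7) in frame 1 and (0.9, 2.9) in frame 2.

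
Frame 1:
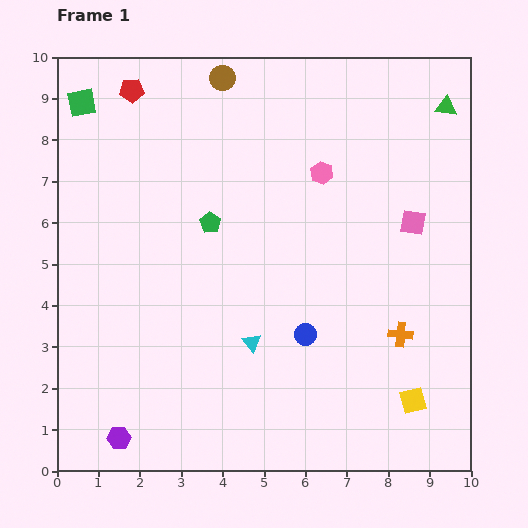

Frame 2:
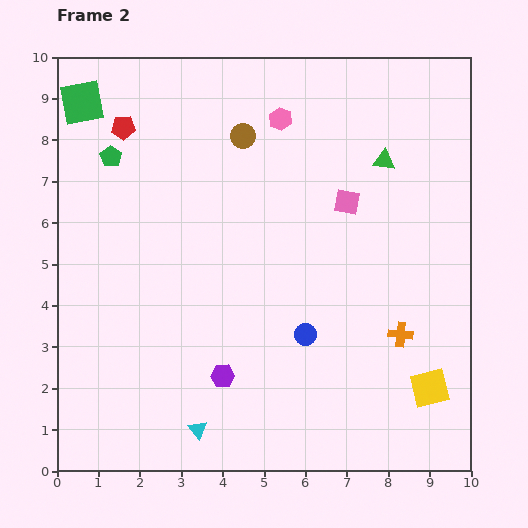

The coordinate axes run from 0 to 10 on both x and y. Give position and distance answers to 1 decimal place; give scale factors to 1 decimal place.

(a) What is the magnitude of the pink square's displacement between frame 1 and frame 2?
1.7

The pink square moved from (8.6, 6.0) to (7.0, 6.5), a distance of √(1.6² + 0.5²) ≈ 1.7.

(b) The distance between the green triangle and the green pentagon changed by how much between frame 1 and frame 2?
+0.2

Distance in frame 1: 6.4. Distance in frame 2: 6.6.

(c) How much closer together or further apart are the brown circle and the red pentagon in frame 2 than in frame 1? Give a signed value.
+0.7

Distance in frame 1: 2.2. Distance in frame 2: 2.9.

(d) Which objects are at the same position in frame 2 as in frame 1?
the orange cross, the blue circle, the green square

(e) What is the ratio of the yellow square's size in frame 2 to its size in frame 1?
1.5×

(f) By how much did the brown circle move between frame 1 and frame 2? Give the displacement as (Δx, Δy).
(0.5, -1.4)

The brown circle was at (4.0, 9.5) in frame 1 and (4.5, 8.1) in frame 2.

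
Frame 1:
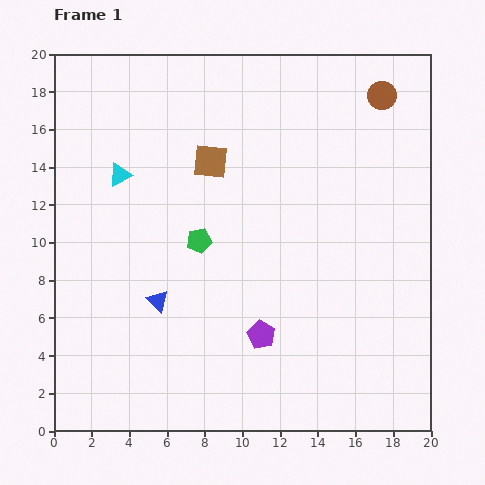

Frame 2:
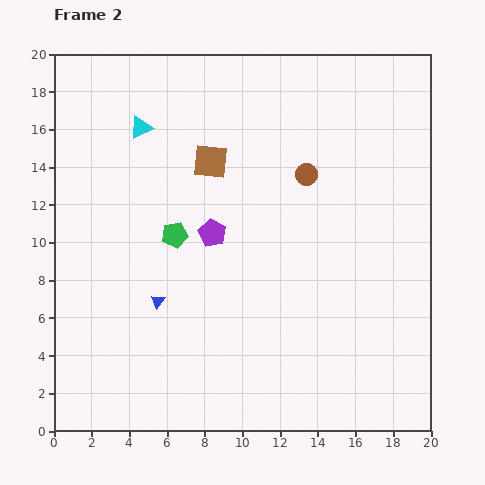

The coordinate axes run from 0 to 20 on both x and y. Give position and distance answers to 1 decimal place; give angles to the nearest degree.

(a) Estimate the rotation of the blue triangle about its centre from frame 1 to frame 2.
22° clockwise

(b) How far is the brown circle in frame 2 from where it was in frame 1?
5.8

The brown circle moved from (17.4, 17.8) to (13.4, 13.6), a distance of √(4.0² + 4.2²) ≈ 5.8.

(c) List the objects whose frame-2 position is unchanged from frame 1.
the brown square, the blue triangle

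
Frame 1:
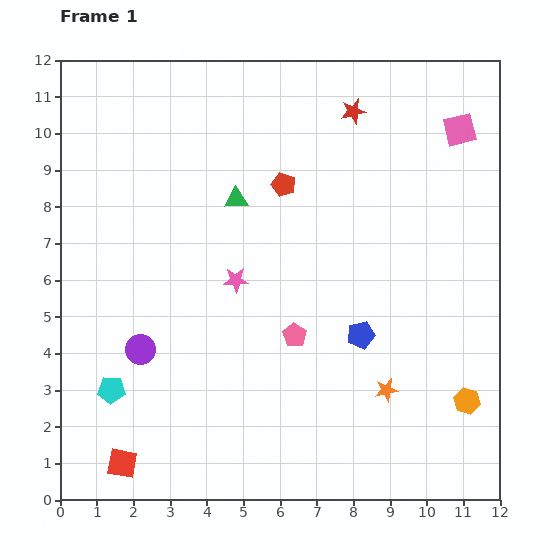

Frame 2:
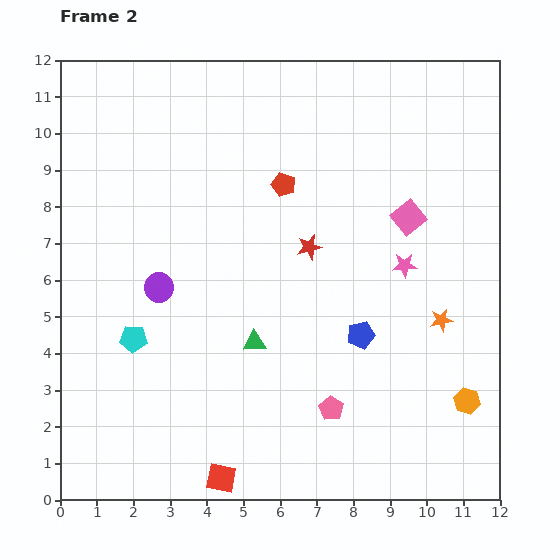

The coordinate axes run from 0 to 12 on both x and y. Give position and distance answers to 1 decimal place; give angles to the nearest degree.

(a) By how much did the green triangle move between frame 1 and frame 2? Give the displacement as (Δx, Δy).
(0.5, -3.9)

The green triangle was at (4.8, 8.2) in frame 1 and (5.3, 4.3) in frame 2.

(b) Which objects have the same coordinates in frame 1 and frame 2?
the blue pentagon, the orange hexagon, the red pentagon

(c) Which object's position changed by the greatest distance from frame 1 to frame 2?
the pink star

(moved 4.6; next 3.9)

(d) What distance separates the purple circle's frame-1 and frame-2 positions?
1.8

The purple circle moved from (2.2, 4.1) to (2.7, 5.8), a distance of √(0.5² + 1.7²) ≈ 1.8.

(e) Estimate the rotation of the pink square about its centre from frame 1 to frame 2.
24° counter-clockwise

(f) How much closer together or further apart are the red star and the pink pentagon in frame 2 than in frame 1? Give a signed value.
-1.9

Distance in frame 1: 6.3. Distance in frame 2: 4.4.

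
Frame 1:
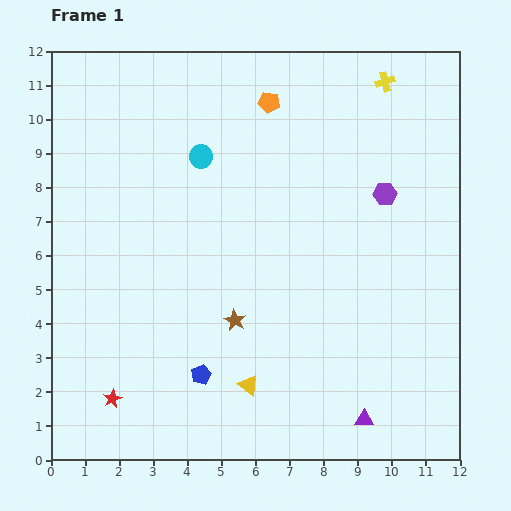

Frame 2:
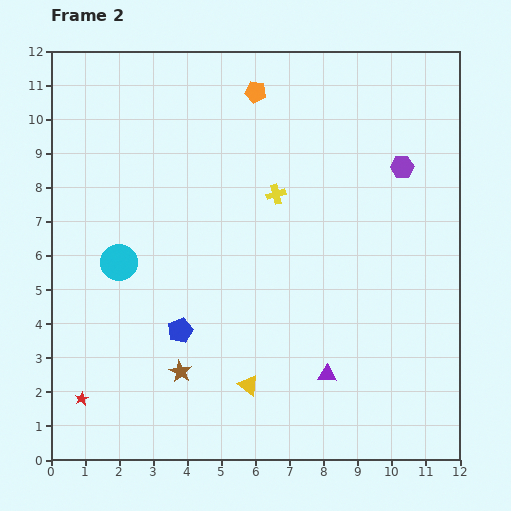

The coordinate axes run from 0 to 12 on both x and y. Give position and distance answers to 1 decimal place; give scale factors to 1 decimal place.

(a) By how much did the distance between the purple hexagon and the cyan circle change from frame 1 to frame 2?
+3.3

Distance in frame 1: 5.5. Distance in frame 2: 8.8.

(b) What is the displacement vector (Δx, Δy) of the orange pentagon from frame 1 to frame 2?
(-0.4, 0.3)

The orange pentagon was at (6.4, 10.5) in frame 1 and (6.0, 10.8) in frame 2.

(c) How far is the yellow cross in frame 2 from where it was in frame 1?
4.6

The yellow cross moved from (9.8, 11.1) to (6.6, 7.8), a distance of √(3.2² + 3.3²) ≈ 4.6.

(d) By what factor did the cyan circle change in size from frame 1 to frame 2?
1.5×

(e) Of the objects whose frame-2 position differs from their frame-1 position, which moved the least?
the orange pentagon

(moved 0.5)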